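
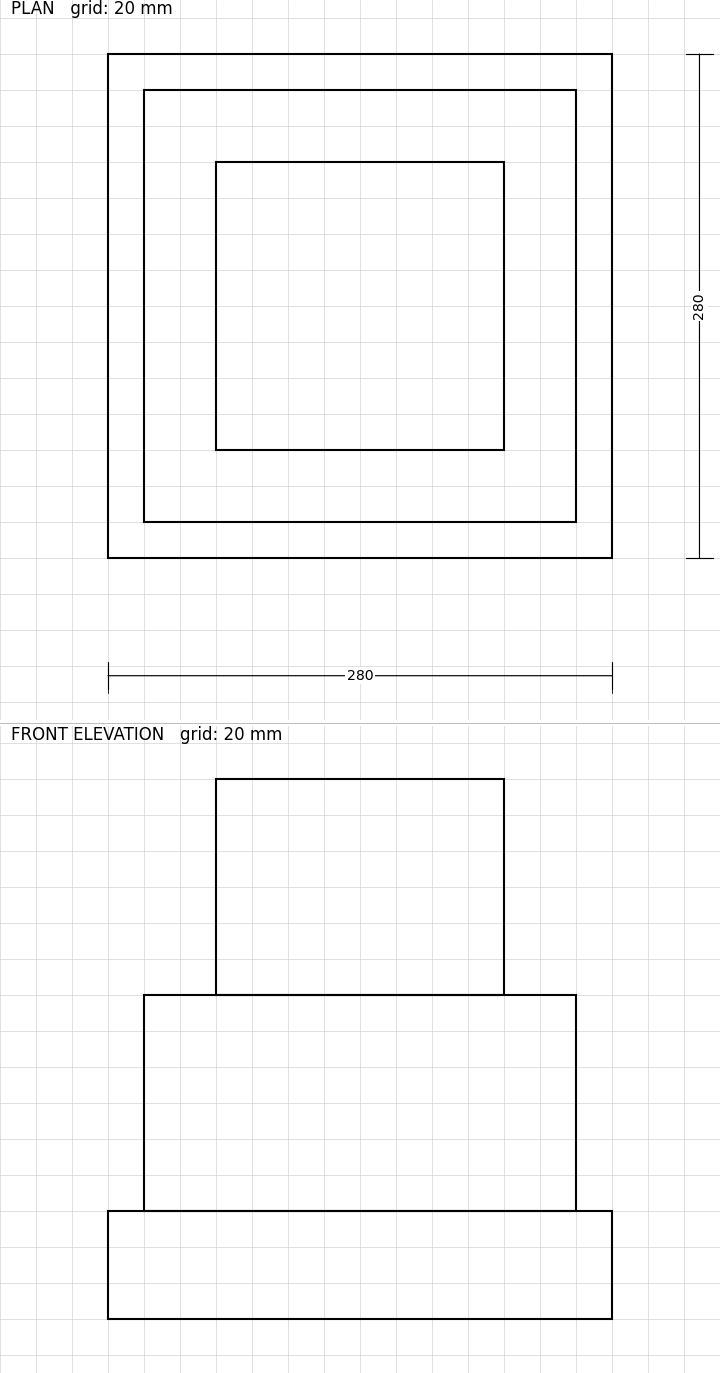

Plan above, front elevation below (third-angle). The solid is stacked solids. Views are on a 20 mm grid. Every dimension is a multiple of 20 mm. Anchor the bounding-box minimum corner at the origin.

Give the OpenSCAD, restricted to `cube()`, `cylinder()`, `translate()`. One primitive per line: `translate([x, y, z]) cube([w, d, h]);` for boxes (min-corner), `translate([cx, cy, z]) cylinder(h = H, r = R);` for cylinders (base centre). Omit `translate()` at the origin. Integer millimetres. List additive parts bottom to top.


cube([280, 280, 60]);
translate([20, 20, 60]) cube([240, 240, 120]);
translate([60, 60, 180]) cube([160, 160, 120]);


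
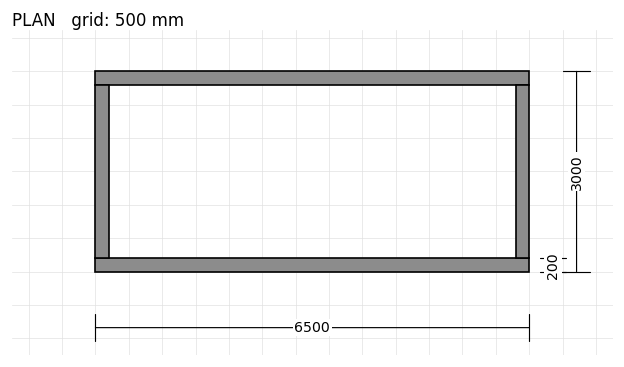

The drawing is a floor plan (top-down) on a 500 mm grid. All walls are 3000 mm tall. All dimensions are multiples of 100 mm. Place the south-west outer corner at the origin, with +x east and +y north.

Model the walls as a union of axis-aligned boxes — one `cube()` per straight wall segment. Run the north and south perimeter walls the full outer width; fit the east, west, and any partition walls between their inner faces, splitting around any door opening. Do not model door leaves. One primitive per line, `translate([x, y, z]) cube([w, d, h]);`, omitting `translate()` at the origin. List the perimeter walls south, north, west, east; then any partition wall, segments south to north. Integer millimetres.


cube([6500, 200, 3000]);
translate([0, 2800, 0]) cube([6500, 200, 3000]);
translate([0, 200, 0]) cube([200, 2600, 3000]);
translate([6300, 200, 0]) cube([200, 2600, 3000]);


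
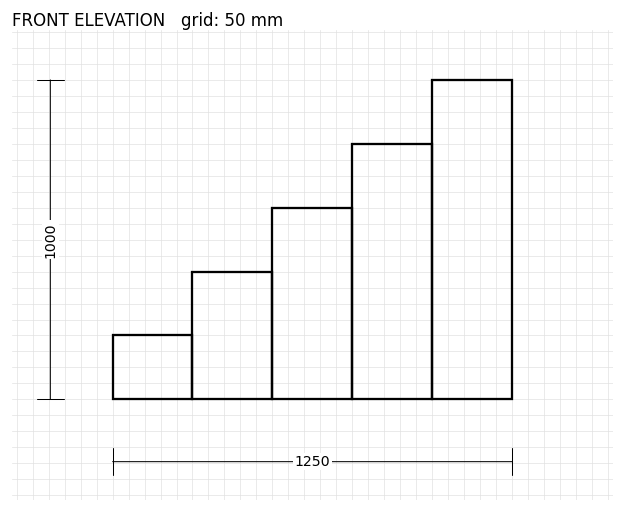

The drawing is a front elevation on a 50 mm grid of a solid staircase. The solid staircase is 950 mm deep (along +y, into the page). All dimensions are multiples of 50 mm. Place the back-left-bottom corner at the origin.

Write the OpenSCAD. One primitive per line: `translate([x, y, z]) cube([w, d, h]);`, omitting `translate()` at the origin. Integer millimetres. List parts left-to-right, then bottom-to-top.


cube([250, 950, 200]);
translate([250, 0, 0]) cube([250, 950, 400]);
translate([500, 0, 0]) cube([250, 950, 600]);
translate([750, 0, 0]) cube([250, 950, 800]);
translate([1000, 0, 0]) cube([250, 950, 1000]);


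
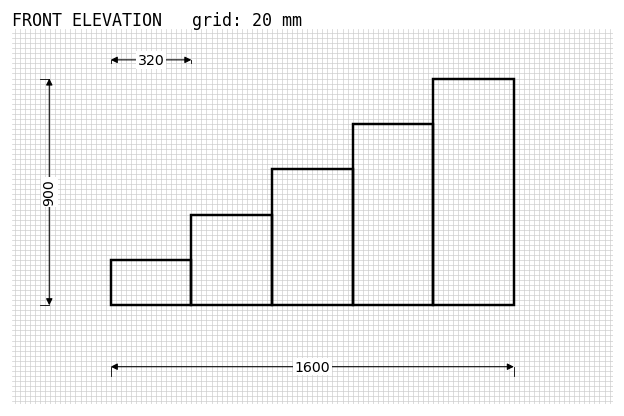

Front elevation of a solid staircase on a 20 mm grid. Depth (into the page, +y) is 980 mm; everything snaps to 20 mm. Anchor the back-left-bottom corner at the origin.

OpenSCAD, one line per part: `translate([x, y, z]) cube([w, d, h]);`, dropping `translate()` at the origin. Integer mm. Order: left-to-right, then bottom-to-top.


cube([320, 980, 180]);
translate([320, 0, 0]) cube([320, 980, 360]);
translate([640, 0, 0]) cube([320, 980, 540]);
translate([960, 0, 0]) cube([320, 980, 720]);
translate([1280, 0, 0]) cube([320, 980, 900]);


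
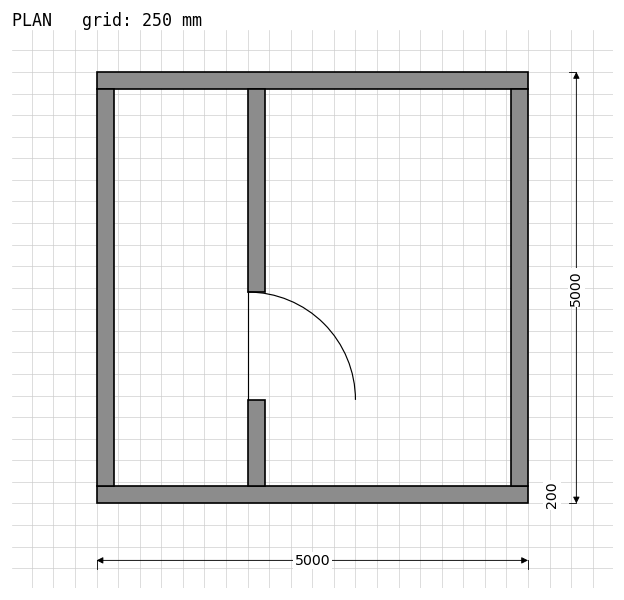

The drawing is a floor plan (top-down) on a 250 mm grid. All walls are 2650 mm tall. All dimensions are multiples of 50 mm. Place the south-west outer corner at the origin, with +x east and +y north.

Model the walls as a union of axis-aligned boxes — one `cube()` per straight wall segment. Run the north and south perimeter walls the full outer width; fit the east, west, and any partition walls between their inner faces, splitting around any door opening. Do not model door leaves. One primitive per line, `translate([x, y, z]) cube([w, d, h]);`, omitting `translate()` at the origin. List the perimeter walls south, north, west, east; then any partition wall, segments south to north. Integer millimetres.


cube([5000, 200, 2650]);
translate([0, 4800, 0]) cube([5000, 200, 2650]);
translate([0, 200, 0]) cube([200, 4600, 2650]);
translate([4800, 200, 0]) cube([200, 4600, 2650]);
translate([1750, 200, 0]) cube([200, 1000, 2650]);
translate([1750, 2450, 0]) cube([200, 2350, 2650]);


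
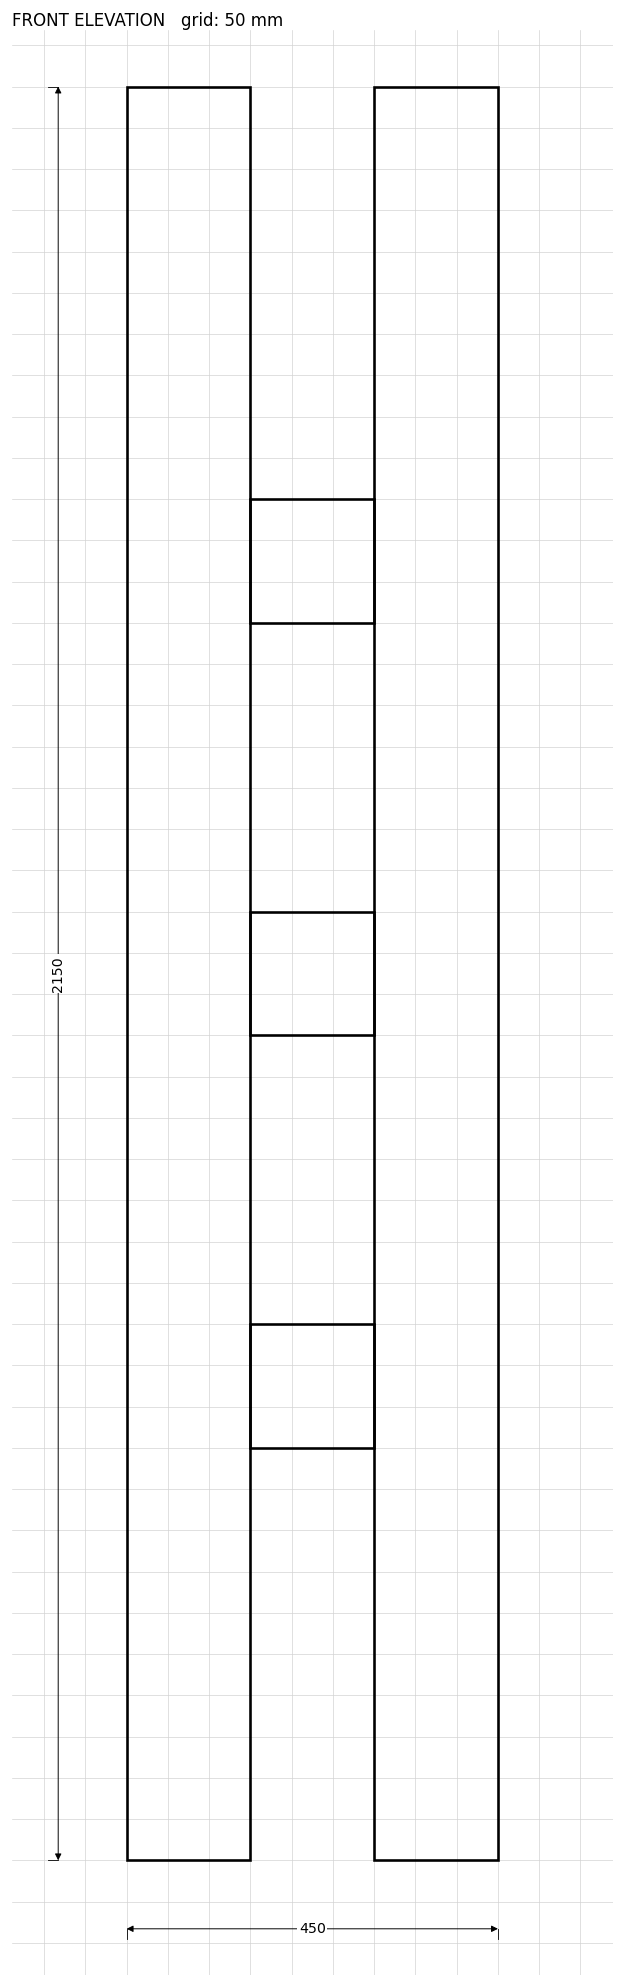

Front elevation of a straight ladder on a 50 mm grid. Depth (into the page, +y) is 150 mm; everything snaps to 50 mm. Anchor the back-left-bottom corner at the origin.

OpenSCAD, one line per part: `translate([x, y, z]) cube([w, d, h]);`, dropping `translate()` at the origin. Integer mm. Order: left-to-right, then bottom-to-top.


cube([150, 150, 2150]);
translate([150, 0, 500]) cube([150, 150, 150]);
translate([150, 0, 1000]) cube([150, 150, 150]);
translate([150, 0, 1500]) cube([150, 150, 150]);
translate([300, 0, 0]) cube([150, 150, 2150]);


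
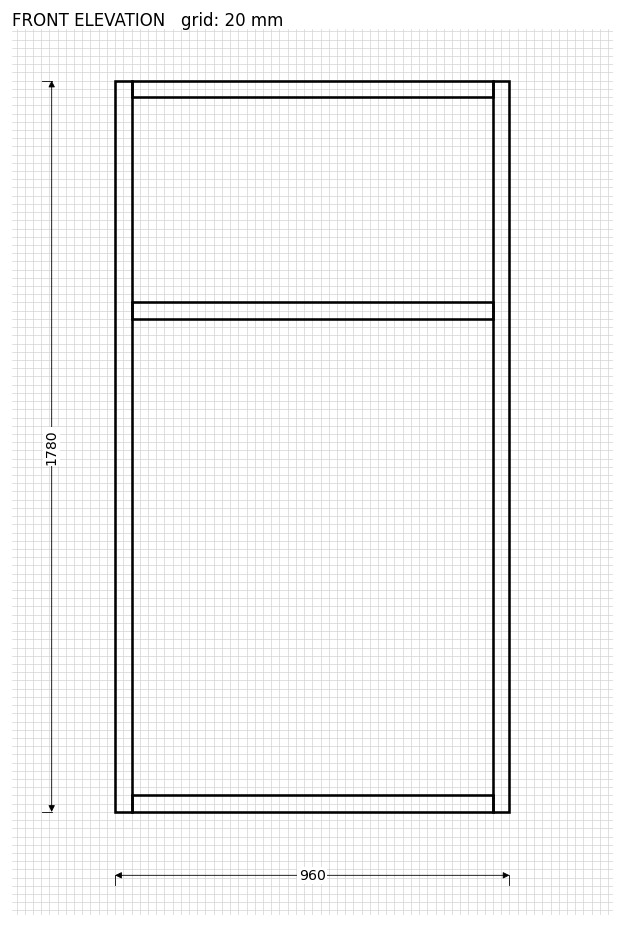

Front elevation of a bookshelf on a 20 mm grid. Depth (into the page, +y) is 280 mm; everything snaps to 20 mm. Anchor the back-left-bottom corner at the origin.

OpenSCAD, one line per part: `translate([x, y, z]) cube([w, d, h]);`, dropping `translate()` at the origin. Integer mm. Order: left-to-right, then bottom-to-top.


cube([40, 280, 1780]);
translate([40, 0, 0]) cube([880, 280, 40]);
translate([40, 0, 1200]) cube([880, 280, 40]);
translate([40, 0, 1740]) cube([880, 280, 40]);
translate([920, 0, 0]) cube([40, 280, 1780]);


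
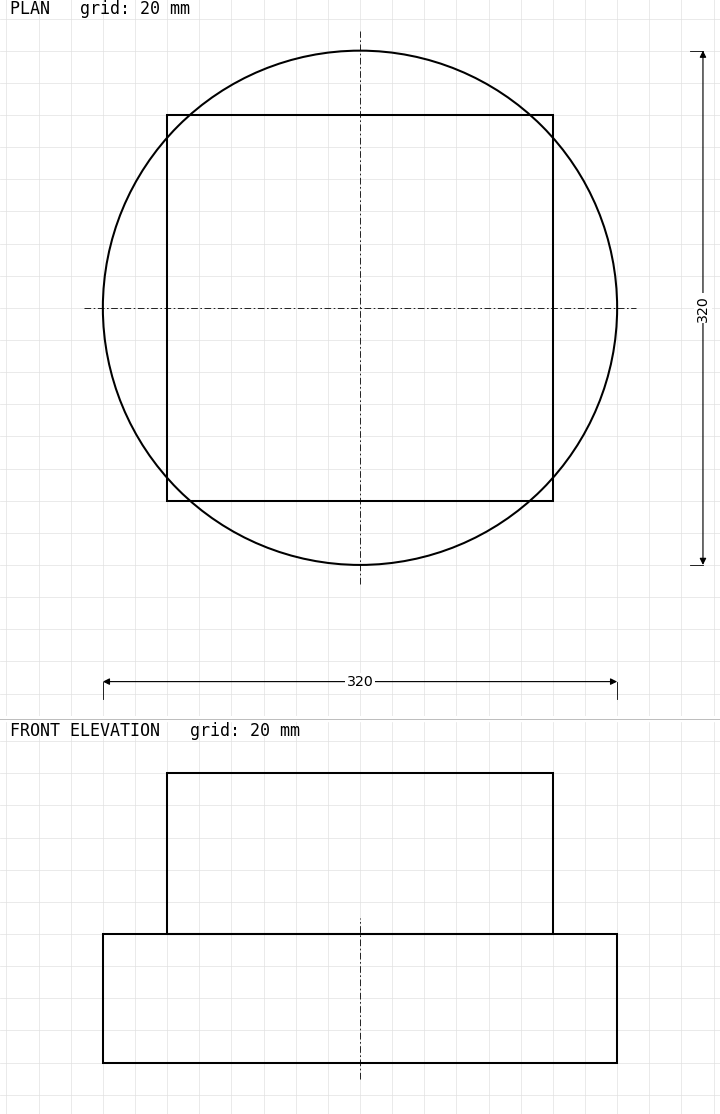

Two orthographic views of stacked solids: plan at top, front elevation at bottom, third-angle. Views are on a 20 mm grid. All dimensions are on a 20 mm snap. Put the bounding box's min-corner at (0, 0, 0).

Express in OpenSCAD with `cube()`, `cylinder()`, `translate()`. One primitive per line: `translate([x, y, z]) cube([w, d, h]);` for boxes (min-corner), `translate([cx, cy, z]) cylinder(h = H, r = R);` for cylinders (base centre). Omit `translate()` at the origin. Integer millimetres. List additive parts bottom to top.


translate([160, 160, 0]) cylinder(h = 80, r = 160);
translate([40, 40, 80]) cube([240, 240, 100]);


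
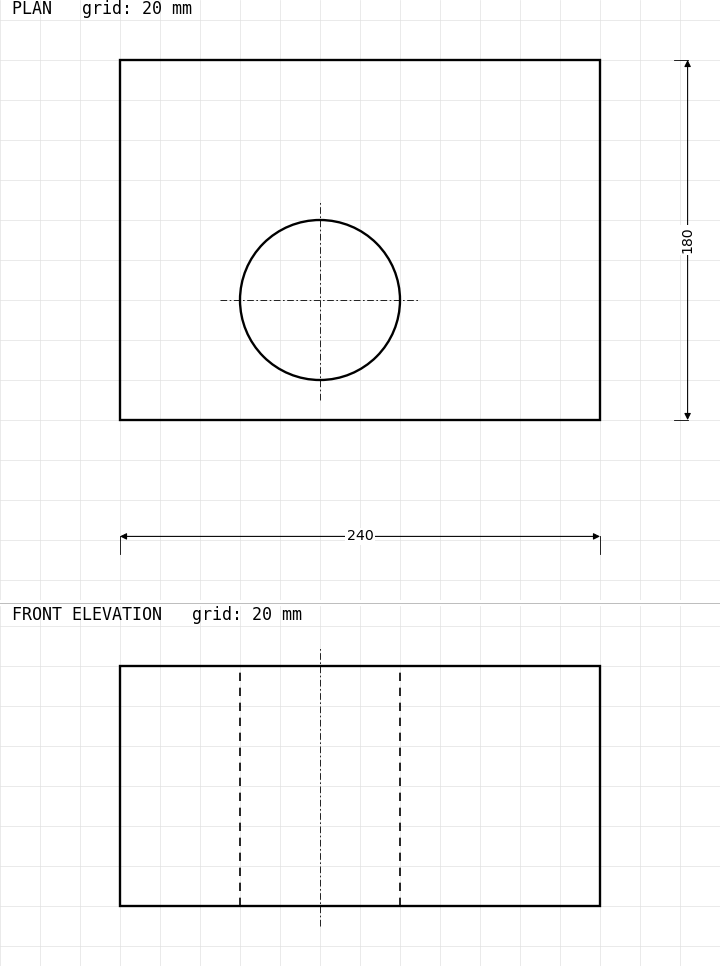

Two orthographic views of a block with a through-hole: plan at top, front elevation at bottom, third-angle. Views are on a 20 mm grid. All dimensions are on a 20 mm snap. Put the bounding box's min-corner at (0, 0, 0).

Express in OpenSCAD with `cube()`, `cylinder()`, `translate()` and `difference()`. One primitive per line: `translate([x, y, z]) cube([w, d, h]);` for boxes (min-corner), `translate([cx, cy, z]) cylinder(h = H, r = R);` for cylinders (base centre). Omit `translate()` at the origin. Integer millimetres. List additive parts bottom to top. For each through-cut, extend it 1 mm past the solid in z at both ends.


difference() {
  cube([240, 180, 120]);
  translate([100, 60, -1]) cylinder(h = 122, r = 40);
}


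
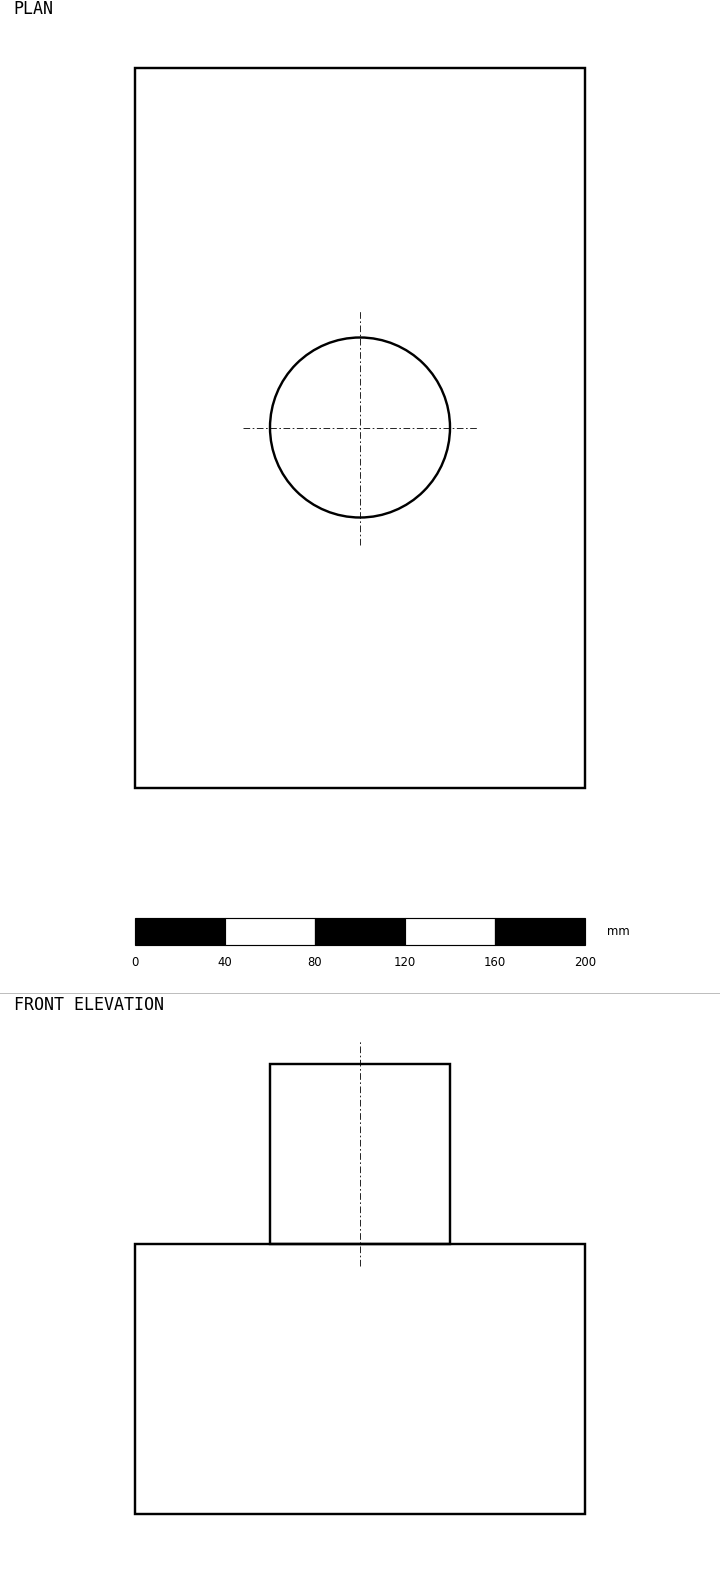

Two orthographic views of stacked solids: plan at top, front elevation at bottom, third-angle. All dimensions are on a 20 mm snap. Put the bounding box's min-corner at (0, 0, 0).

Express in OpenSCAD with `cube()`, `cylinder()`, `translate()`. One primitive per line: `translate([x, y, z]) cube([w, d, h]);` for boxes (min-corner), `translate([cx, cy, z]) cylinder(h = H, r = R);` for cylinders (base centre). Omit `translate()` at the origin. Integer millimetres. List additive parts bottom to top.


cube([200, 320, 120]);
translate([100, 160, 120]) cylinder(h = 80, r = 40);


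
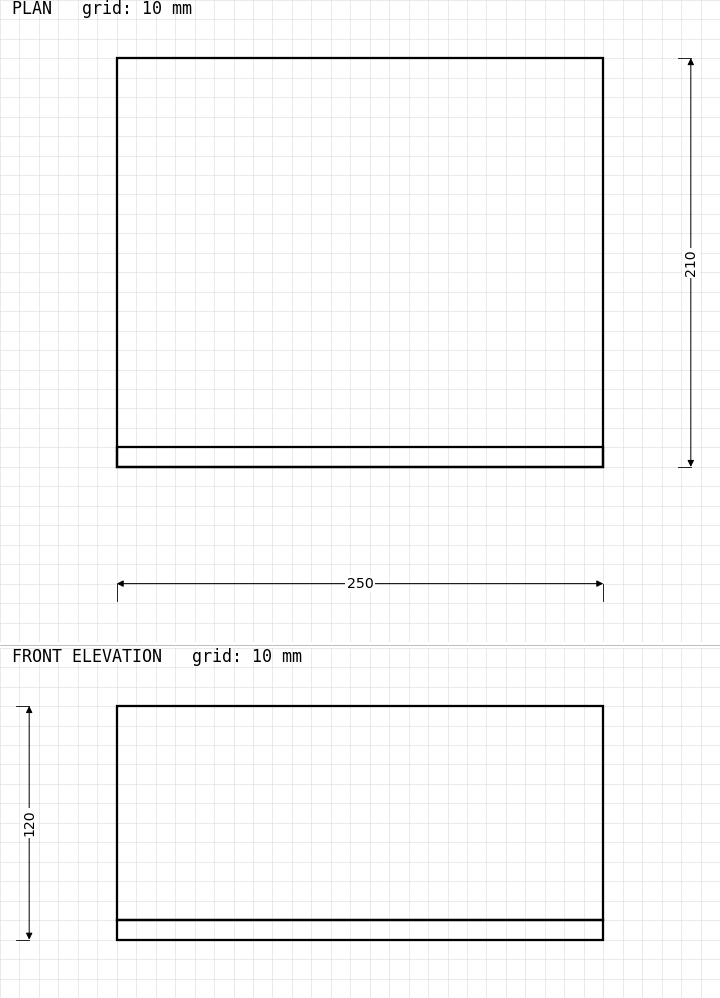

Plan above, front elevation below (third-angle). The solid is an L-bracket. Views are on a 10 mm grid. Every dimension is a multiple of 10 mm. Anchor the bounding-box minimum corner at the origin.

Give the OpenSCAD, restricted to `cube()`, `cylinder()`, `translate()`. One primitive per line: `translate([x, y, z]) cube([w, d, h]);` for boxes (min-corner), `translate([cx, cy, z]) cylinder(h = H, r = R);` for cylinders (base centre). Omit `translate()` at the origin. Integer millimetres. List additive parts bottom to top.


cube([250, 210, 10]);
translate([0, 0, 10]) cube([250, 10, 110]);


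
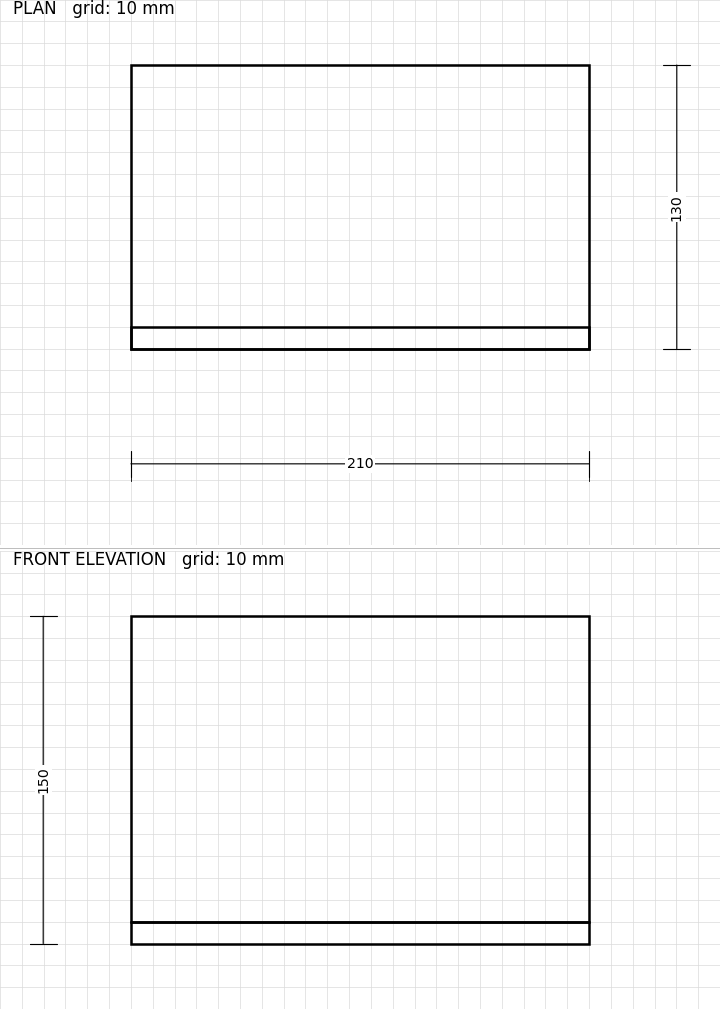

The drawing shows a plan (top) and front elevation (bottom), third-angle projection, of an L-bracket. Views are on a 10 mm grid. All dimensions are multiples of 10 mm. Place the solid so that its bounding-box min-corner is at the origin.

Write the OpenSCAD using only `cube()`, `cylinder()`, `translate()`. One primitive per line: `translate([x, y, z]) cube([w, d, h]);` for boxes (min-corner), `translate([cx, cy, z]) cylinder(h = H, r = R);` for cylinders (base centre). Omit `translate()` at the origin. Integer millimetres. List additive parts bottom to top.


cube([210, 130, 10]);
translate([0, 0, 10]) cube([210, 10, 140]);


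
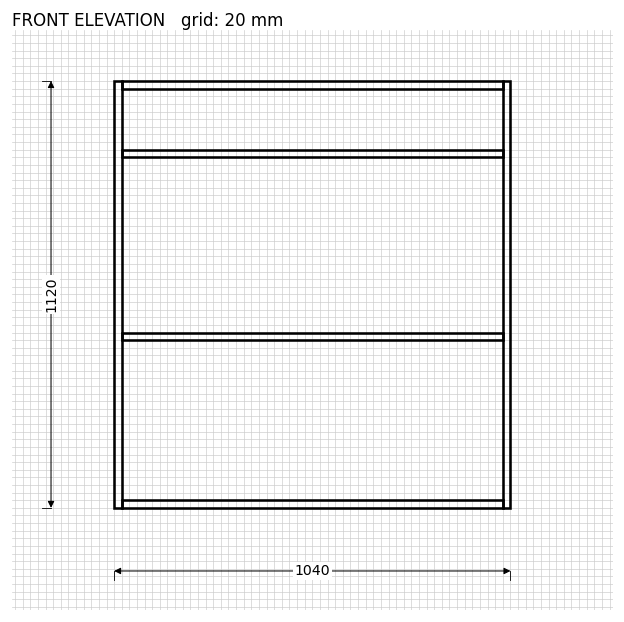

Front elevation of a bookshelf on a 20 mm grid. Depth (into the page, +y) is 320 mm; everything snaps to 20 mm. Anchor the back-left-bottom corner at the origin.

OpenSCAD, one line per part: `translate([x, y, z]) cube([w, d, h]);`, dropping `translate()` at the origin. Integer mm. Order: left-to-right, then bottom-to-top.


cube([20, 320, 1120]);
translate([20, 0, 0]) cube([1000, 320, 20]);
translate([20, 0, 440]) cube([1000, 320, 20]);
translate([20, 0, 920]) cube([1000, 320, 20]);
translate([20, 0, 1100]) cube([1000, 320, 20]);
translate([1020, 0, 0]) cube([20, 320, 1120]);


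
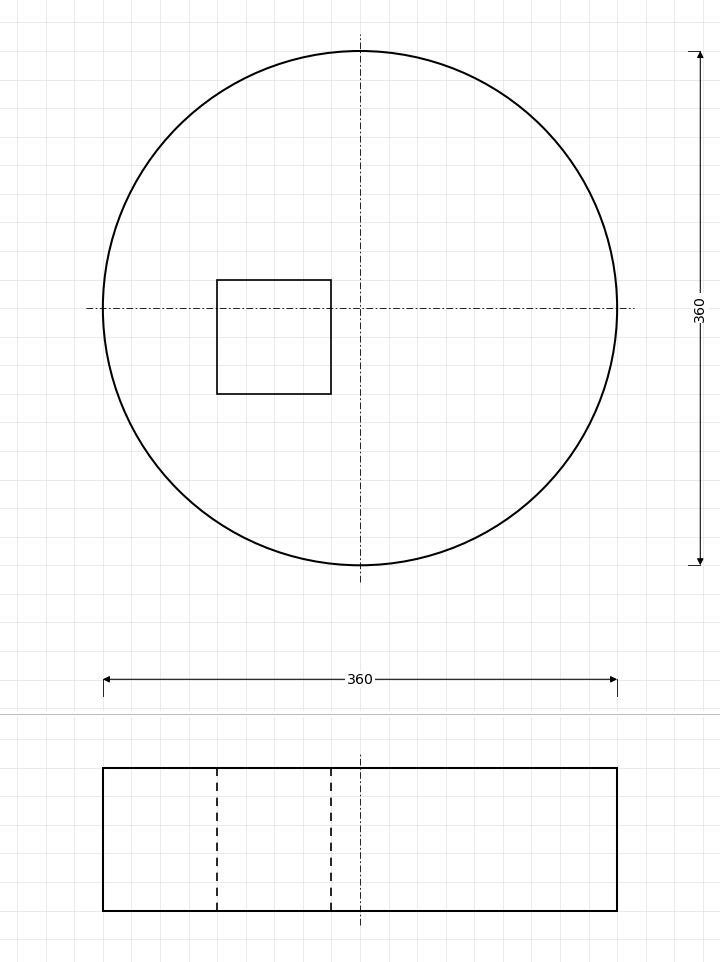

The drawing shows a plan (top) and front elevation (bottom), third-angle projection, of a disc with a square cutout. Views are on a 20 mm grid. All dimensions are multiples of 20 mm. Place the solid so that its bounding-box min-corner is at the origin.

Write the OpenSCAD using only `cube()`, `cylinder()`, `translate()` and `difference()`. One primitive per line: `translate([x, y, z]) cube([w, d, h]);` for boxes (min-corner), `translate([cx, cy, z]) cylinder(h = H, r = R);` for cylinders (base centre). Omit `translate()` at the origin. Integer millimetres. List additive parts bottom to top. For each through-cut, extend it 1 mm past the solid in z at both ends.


difference() {
  translate([180, 180, 0]) cylinder(h = 100, r = 180);
  translate([80, 120, -1]) cube([80, 80, 102]);
}


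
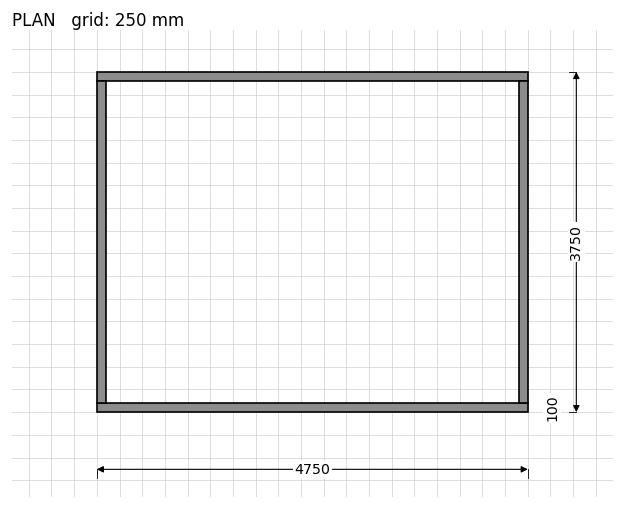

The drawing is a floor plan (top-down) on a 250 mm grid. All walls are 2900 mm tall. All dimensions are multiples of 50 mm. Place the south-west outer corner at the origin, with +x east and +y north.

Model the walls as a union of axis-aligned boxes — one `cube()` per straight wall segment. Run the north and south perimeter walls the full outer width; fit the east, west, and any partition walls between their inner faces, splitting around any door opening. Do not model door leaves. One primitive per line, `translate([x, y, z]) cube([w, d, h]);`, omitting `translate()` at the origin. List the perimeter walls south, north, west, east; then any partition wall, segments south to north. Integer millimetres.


cube([4750, 100, 2900]);
translate([0, 3650, 0]) cube([4750, 100, 2900]);
translate([0, 100, 0]) cube([100, 3550, 2900]);
translate([4650, 100, 0]) cube([100, 3550, 2900]);


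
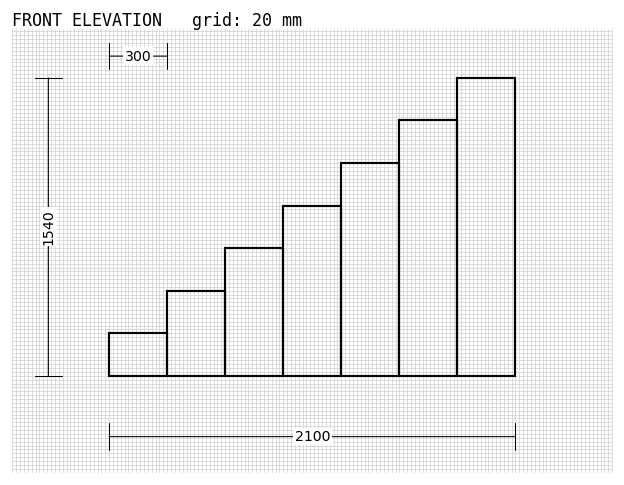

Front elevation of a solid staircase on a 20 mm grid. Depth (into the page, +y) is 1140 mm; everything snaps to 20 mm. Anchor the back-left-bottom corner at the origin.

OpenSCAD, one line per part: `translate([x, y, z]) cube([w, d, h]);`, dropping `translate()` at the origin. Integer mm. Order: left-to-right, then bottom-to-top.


cube([300, 1140, 220]);
translate([300, 0, 0]) cube([300, 1140, 440]);
translate([600, 0, 0]) cube([300, 1140, 660]);
translate([900, 0, 0]) cube([300, 1140, 880]);
translate([1200, 0, 0]) cube([300, 1140, 1100]);
translate([1500, 0, 0]) cube([300, 1140, 1320]);
translate([1800, 0, 0]) cube([300, 1140, 1540]);


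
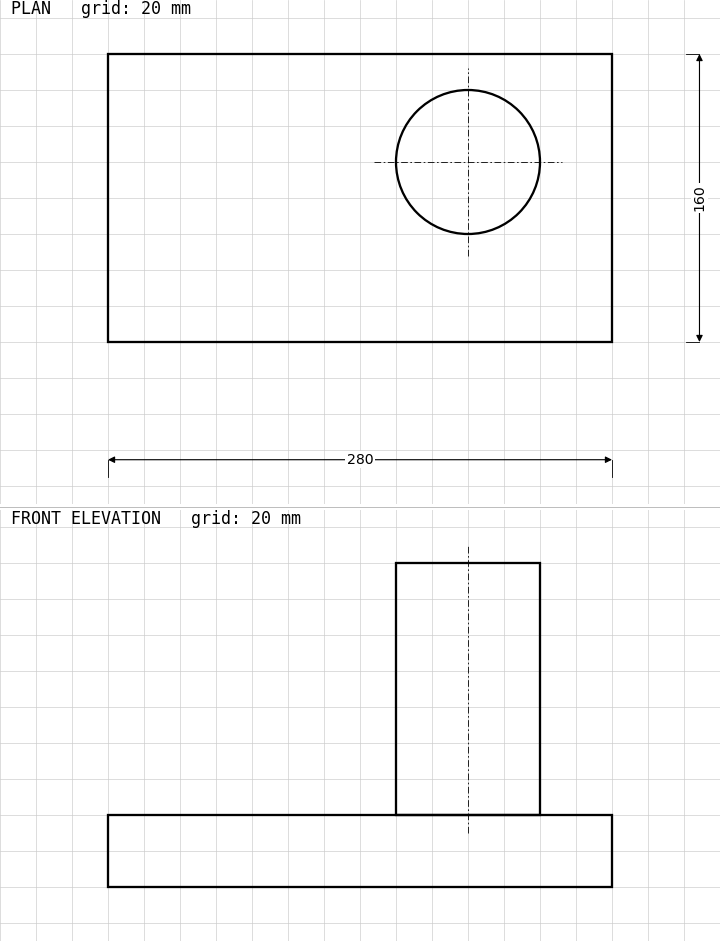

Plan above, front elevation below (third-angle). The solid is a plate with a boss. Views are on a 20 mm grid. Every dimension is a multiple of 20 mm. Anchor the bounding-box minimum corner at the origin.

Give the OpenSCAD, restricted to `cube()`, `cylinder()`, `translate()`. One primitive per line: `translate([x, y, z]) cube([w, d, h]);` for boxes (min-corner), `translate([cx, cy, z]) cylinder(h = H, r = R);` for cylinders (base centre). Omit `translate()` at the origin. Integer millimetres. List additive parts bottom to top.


cube([280, 160, 40]);
translate([200, 100, 40]) cylinder(h = 140, r = 40);


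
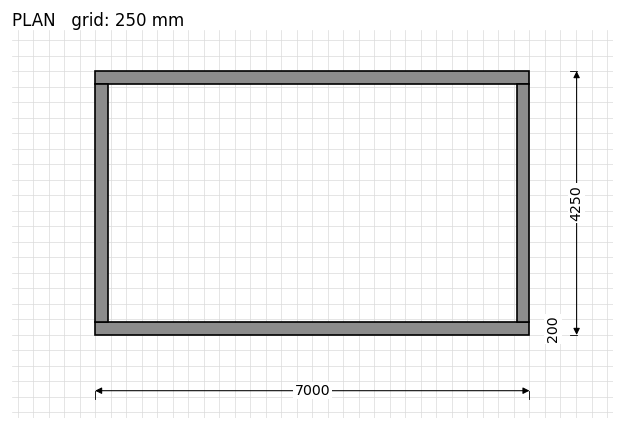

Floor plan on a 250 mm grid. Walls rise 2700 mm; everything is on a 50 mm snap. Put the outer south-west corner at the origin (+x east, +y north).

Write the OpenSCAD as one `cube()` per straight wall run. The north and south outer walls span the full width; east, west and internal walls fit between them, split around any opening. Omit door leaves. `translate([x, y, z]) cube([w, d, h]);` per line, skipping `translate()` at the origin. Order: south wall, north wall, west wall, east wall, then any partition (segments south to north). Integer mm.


cube([7000, 200, 2700]);
translate([0, 4050, 0]) cube([7000, 200, 2700]);
translate([0, 200, 0]) cube([200, 3850, 2700]);
translate([6800, 200, 0]) cube([200, 3850, 2700]);


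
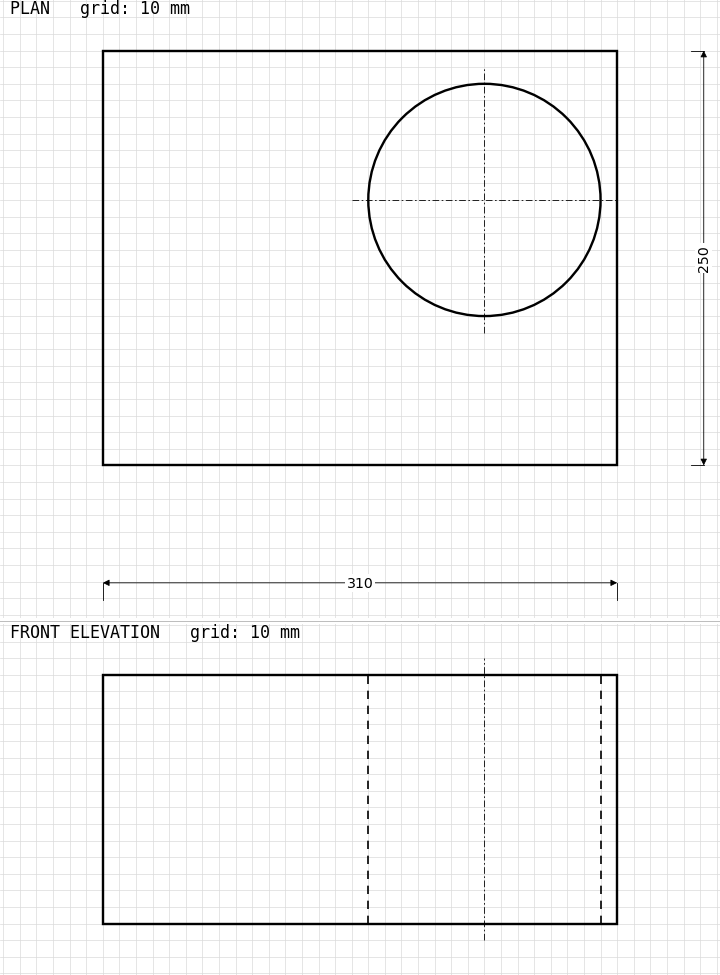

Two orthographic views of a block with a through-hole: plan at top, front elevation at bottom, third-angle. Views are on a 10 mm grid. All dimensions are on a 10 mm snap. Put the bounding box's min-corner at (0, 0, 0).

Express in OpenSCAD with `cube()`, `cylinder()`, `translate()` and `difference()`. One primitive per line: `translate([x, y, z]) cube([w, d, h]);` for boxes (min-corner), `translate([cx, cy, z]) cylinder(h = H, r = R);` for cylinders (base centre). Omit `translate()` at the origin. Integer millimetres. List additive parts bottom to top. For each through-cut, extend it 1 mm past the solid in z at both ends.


difference() {
  cube([310, 250, 150]);
  translate([230, 160, -1]) cylinder(h = 152, r = 70);
}


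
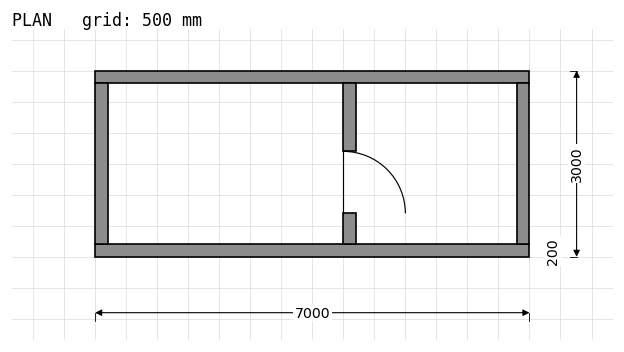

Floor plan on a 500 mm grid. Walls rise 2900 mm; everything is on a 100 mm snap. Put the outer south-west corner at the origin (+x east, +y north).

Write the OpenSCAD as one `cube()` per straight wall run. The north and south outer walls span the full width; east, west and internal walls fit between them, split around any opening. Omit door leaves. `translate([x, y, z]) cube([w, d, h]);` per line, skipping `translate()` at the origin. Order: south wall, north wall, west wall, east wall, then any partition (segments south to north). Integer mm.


cube([7000, 200, 2900]);
translate([0, 2800, 0]) cube([7000, 200, 2900]);
translate([0, 200, 0]) cube([200, 2600, 2900]);
translate([6800, 200, 0]) cube([200, 2600, 2900]);
translate([4000, 200, 0]) cube([200, 500, 2900]);
translate([4000, 1700, 0]) cube([200, 1100, 2900]);


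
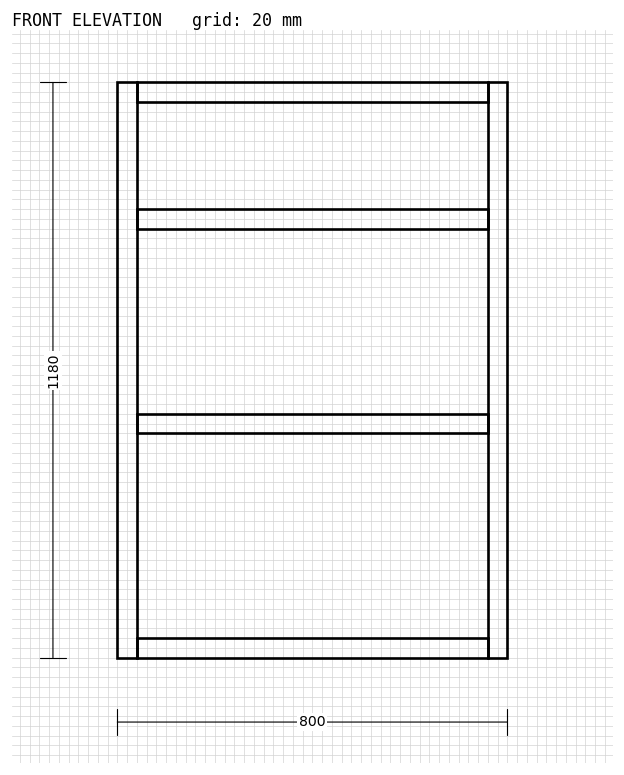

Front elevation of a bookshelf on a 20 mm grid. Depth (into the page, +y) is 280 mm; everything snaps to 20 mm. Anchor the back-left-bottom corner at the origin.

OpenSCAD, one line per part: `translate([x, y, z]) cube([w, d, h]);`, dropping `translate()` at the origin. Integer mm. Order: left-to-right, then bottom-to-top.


cube([40, 280, 1180]);
translate([40, 0, 0]) cube([720, 280, 40]);
translate([40, 0, 460]) cube([720, 280, 40]);
translate([40, 0, 880]) cube([720, 280, 40]);
translate([40, 0, 1140]) cube([720, 280, 40]);
translate([760, 0, 0]) cube([40, 280, 1180]);


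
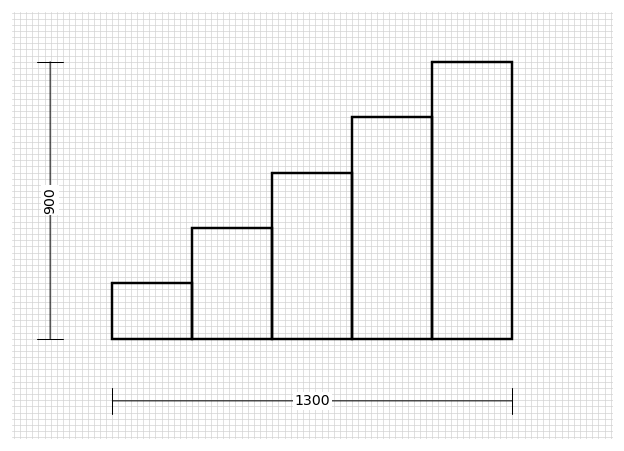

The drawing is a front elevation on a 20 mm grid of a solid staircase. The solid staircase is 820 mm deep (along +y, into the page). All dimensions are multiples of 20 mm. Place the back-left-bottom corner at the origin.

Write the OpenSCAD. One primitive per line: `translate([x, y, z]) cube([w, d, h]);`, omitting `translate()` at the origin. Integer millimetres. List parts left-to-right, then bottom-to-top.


cube([260, 820, 180]);
translate([260, 0, 0]) cube([260, 820, 360]);
translate([520, 0, 0]) cube([260, 820, 540]);
translate([780, 0, 0]) cube([260, 820, 720]);
translate([1040, 0, 0]) cube([260, 820, 900]);


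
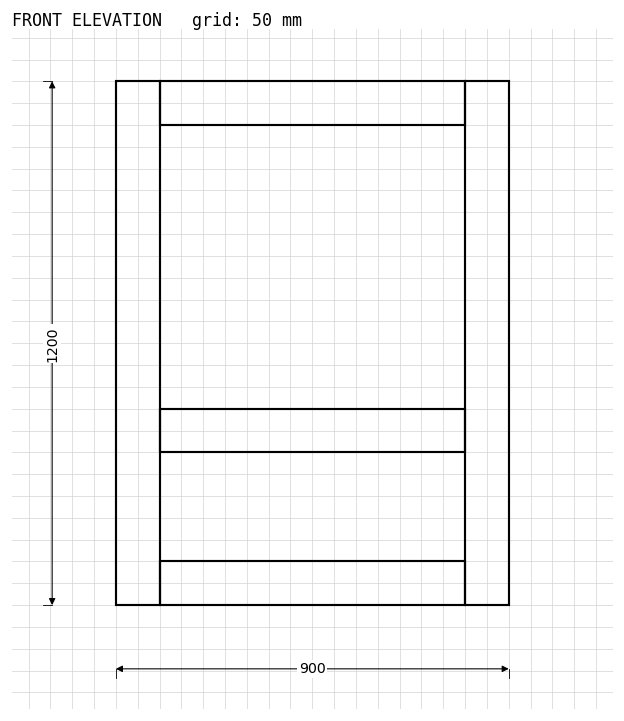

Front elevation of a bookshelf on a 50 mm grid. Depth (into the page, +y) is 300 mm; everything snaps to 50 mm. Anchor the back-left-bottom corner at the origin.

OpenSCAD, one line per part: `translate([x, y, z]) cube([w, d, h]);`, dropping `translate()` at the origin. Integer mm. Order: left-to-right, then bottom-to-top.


cube([100, 300, 1200]);
translate([100, 0, 0]) cube([700, 300, 100]);
translate([100, 0, 350]) cube([700, 300, 100]);
translate([100, 0, 1100]) cube([700, 300, 100]);
translate([800, 0, 0]) cube([100, 300, 1200]);


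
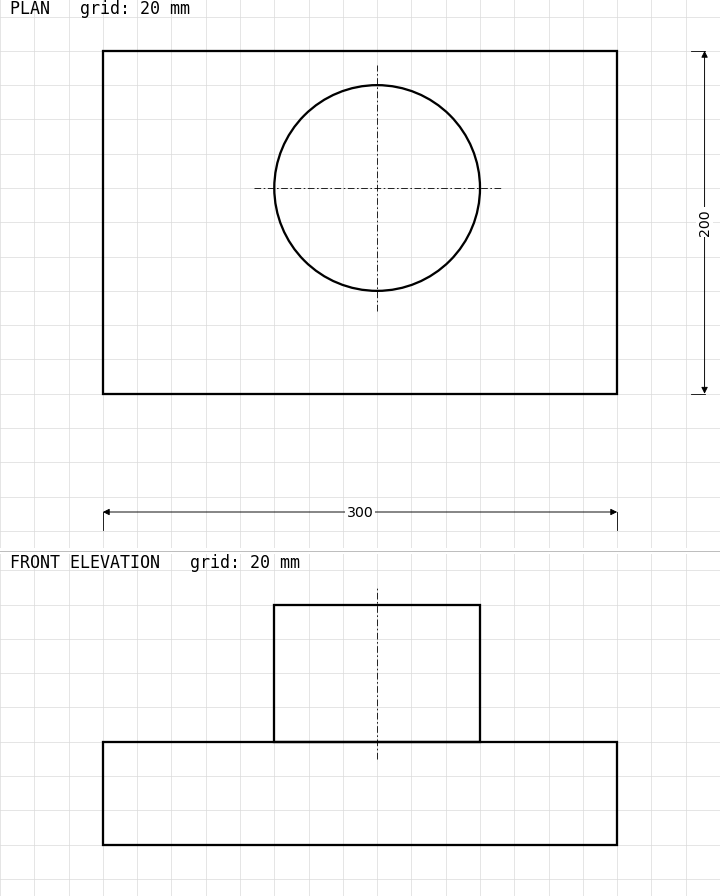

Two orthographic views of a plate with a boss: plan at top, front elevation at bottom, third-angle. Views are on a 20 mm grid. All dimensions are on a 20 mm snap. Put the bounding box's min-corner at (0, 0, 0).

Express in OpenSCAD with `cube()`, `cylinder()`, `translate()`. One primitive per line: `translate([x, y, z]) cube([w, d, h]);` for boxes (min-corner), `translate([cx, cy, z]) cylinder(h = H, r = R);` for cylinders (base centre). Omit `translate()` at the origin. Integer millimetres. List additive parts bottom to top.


cube([300, 200, 60]);
translate([160, 120, 60]) cylinder(h = 80, r = 60);


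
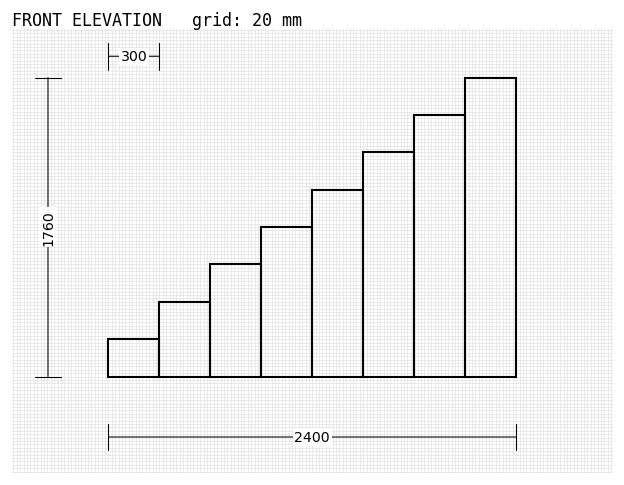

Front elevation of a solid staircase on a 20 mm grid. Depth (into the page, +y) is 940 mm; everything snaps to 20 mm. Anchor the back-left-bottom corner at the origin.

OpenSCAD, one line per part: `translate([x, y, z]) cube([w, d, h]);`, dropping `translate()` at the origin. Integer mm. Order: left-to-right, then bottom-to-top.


cube([300, 940, 220]);
translate([300, 0, 0]) cube([300, 940, 440]);
translate([600, 0, 0]) cube([300, 940, 660]);
translate([900, 0, 0]) cube([300, 940, 880]);
translate([1200, 0, 0]) cube([300, 940, 1100]);
translate([1500, 0, 0]) cube([300, 940, 1320]);
translate([1800, 0, 0]) cube([300, 940, 1540]);
translate([2100, 0, 0]) cube([300, 940, 1760]);


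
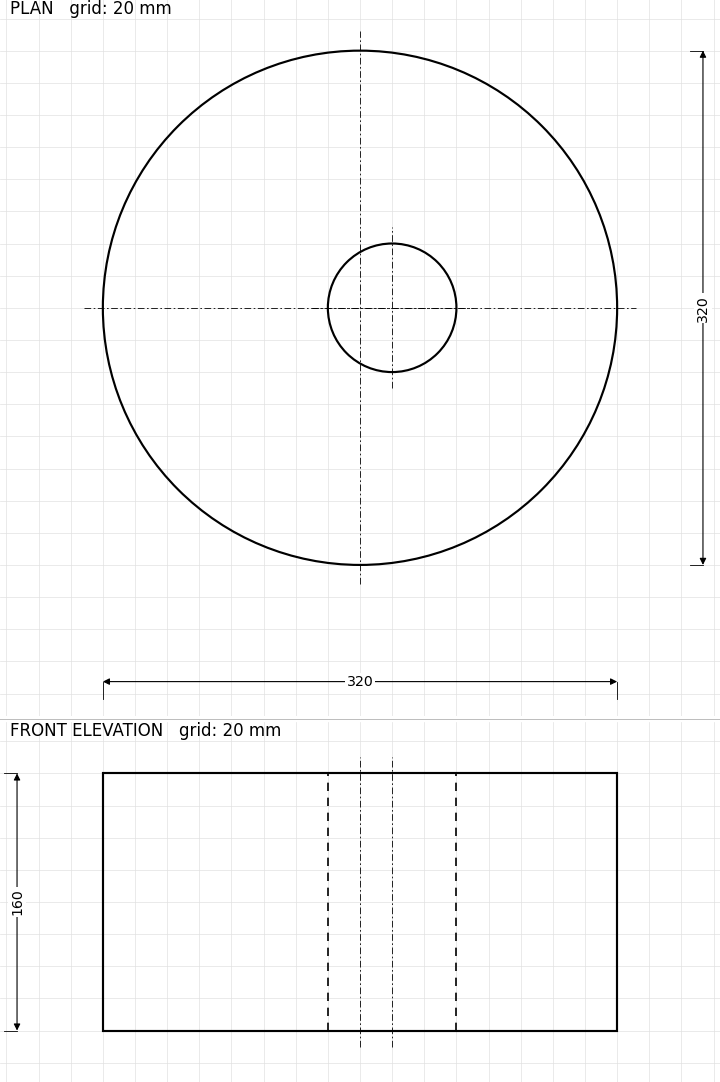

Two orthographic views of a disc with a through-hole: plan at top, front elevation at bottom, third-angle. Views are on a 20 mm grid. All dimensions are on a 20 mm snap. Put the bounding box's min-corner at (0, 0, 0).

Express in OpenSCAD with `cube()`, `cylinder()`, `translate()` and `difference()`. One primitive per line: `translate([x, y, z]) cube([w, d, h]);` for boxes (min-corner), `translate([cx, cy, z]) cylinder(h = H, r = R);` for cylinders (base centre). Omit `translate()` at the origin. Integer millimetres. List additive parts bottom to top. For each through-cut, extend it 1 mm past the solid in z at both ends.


difference() {
  translate([160, 160, 0]) cylinder(h = 160, r = 160);
  translate([180, 160, -1]) cylinder(h = 162, r = 40);
}


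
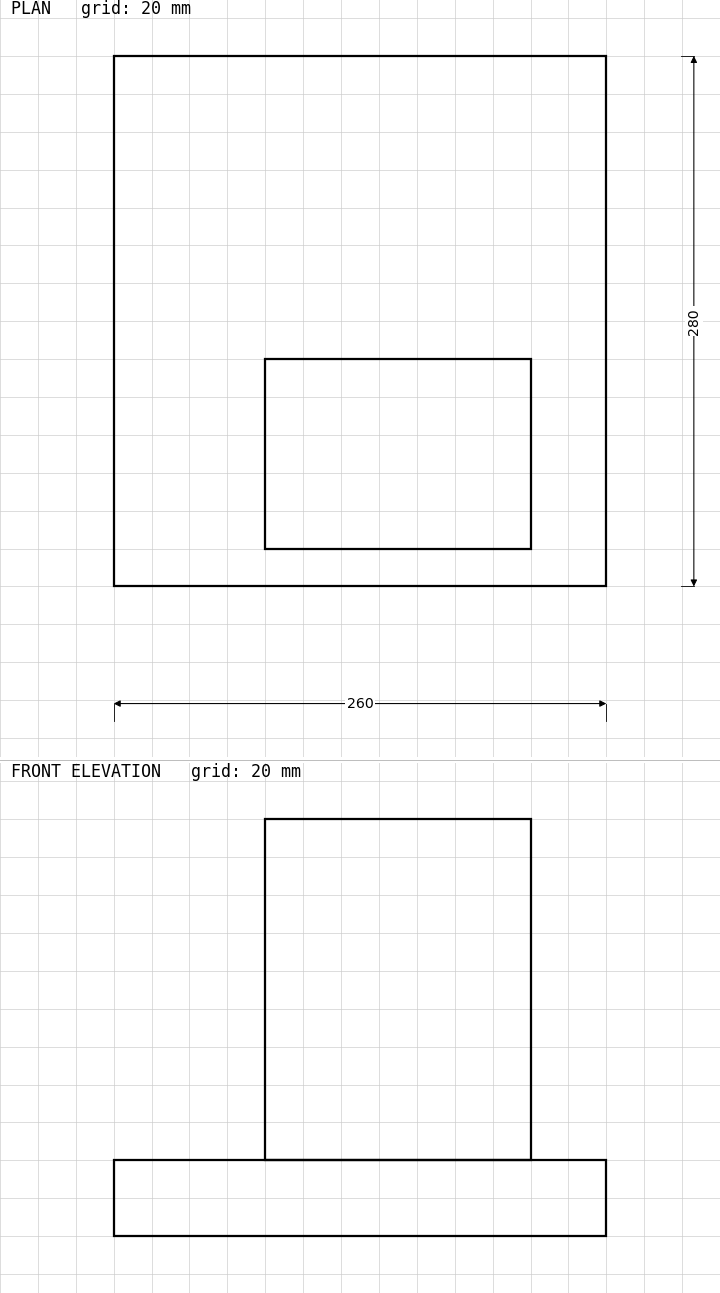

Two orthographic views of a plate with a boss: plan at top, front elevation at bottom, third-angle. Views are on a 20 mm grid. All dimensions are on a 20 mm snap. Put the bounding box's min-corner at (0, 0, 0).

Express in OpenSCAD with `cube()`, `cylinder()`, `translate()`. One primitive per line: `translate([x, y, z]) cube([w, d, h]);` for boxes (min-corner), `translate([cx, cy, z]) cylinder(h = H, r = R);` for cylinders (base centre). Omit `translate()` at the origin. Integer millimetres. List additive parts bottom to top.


cube([260, 280, 40]);
translate([80, 20, 40]) cube([140, 100, 180]);


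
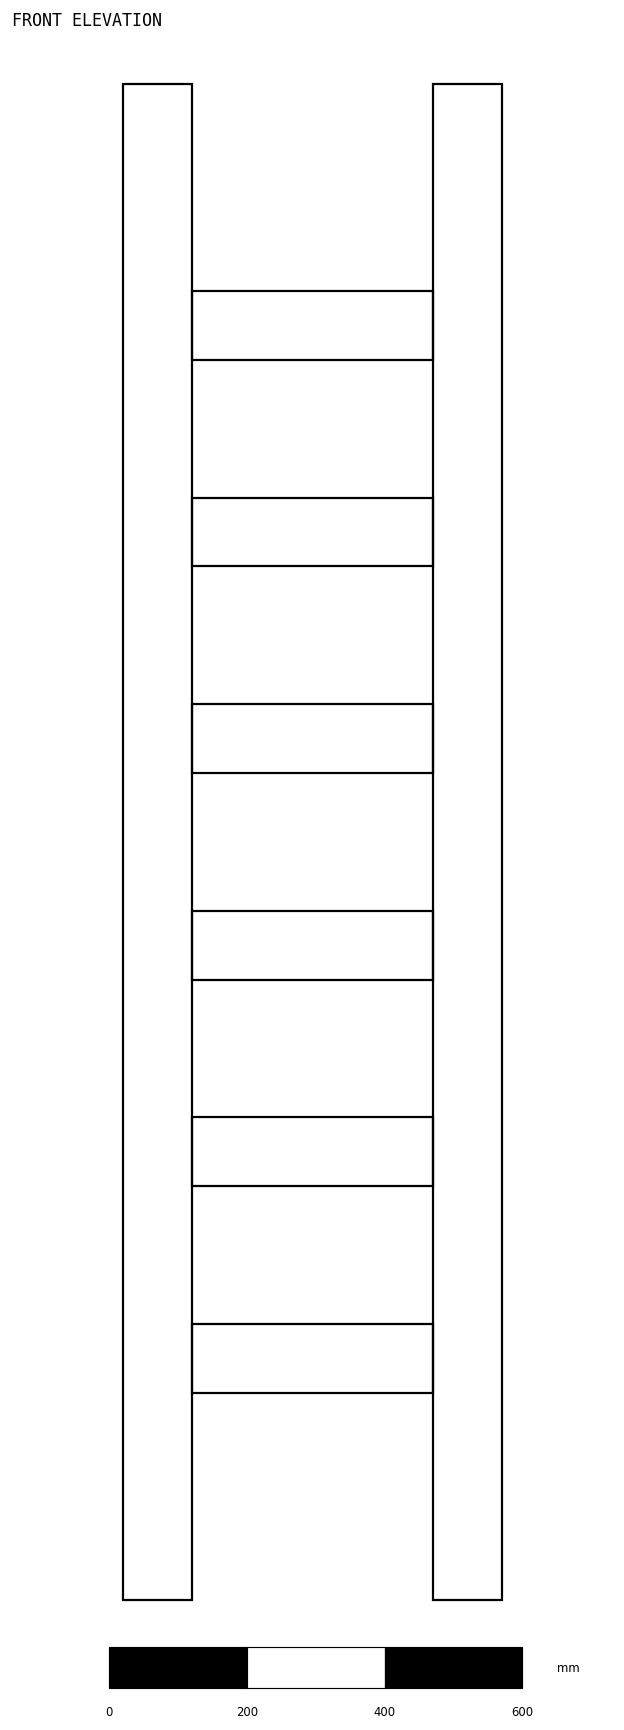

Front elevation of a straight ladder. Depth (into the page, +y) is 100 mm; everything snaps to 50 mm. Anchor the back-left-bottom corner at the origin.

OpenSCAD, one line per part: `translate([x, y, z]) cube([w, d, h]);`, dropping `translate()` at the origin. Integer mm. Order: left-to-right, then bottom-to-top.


cube([100, 100, 2200]);
translate([100, 0, 300]) cube([350, 100, 100]);
translate([100, 0, 600]) cube([350, 100, 100]);
translate([100, 0, 900]) cube([350, 100, 100]);
translate([100, 0, 1200]) cube([350, 100, 100]);
translate([100, 0, 1500]) cube([350, 100, 100]);
translate([100, 0, 1800]) cube([350, 100, 100]);
translate([450, 0, 0]) cube([100, 100, 2200]);


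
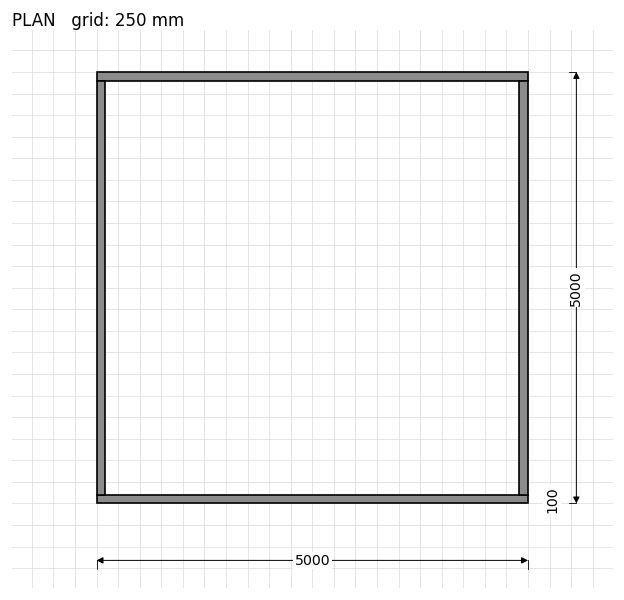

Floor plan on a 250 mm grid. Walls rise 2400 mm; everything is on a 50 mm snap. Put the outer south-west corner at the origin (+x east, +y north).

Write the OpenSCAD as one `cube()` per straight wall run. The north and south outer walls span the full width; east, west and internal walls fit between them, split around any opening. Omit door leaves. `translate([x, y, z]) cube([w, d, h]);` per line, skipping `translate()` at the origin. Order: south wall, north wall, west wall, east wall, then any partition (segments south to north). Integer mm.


cube([5000, 100, 2400]);
translate([0, 4900, 0]) cube([5000, 100, 2400]);
translate([0, 100, 0]) cube([100, 4800, 2400]);
translate([4900, 100, 0]) cube([100, 4800, 2400]);


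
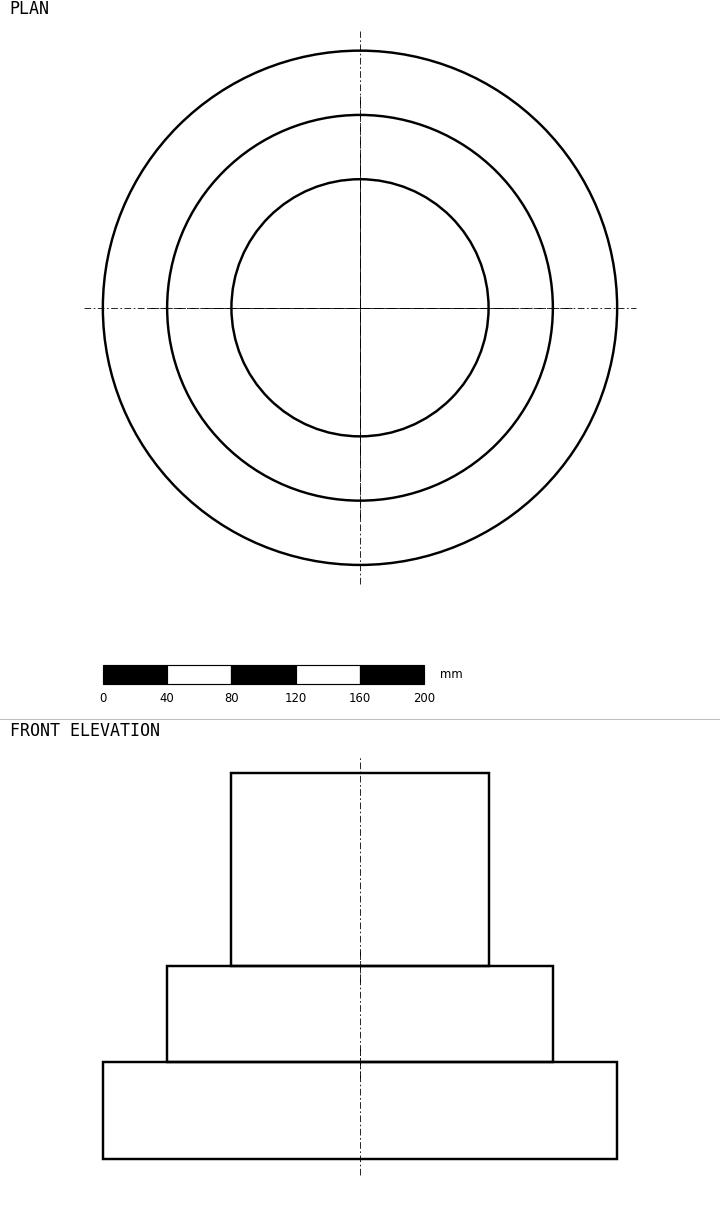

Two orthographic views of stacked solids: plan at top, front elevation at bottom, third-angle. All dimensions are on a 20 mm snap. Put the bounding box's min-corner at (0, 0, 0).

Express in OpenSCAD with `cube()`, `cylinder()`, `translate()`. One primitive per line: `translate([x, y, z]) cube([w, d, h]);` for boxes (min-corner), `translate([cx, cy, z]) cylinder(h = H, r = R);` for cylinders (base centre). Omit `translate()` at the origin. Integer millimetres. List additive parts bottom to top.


translate([160, 160, 0]) cylinder(h = 60, r = 160);
translate([160, 160, 60]) cylinder(h = 60, r = 120);
translate([160, 160, 120]) cylinder(h = 120, r = 80);


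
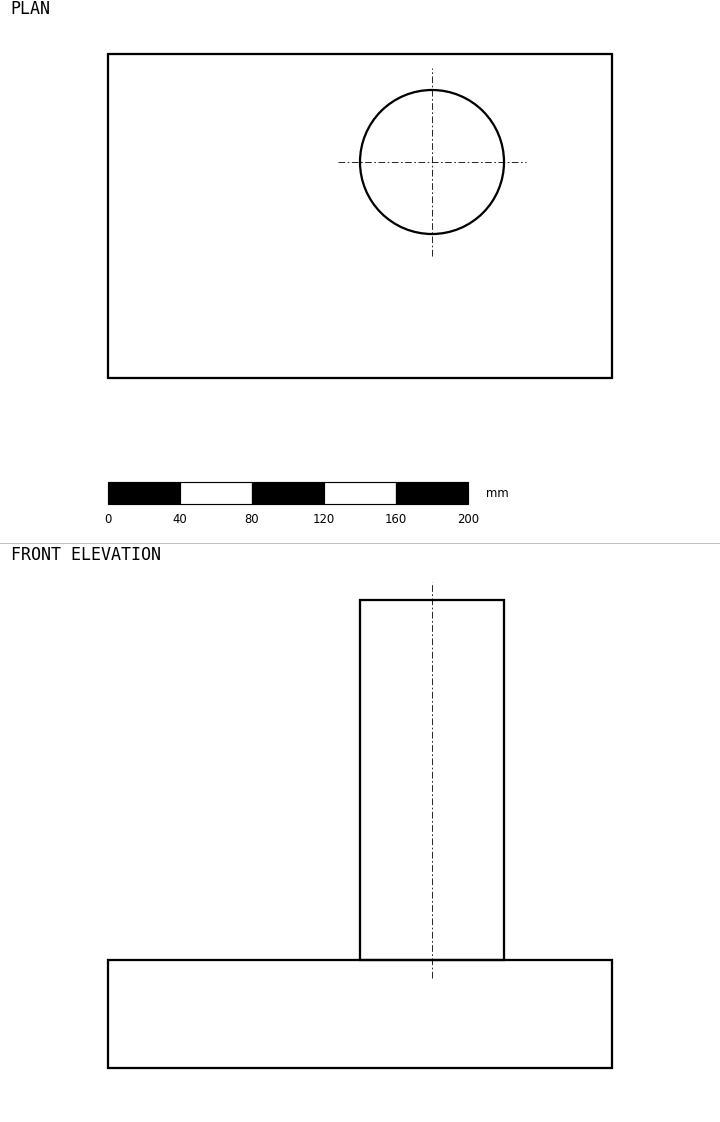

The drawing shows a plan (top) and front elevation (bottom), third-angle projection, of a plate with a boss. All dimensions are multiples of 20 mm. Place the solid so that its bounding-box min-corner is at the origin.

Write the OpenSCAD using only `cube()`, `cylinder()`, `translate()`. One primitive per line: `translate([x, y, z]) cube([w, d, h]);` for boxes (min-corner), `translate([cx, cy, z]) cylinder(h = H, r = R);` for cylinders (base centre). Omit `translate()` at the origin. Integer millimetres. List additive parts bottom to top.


cube([280, 180, 60]);
translate([180, 120, 60]) cylinder(h = 200, r = 40);


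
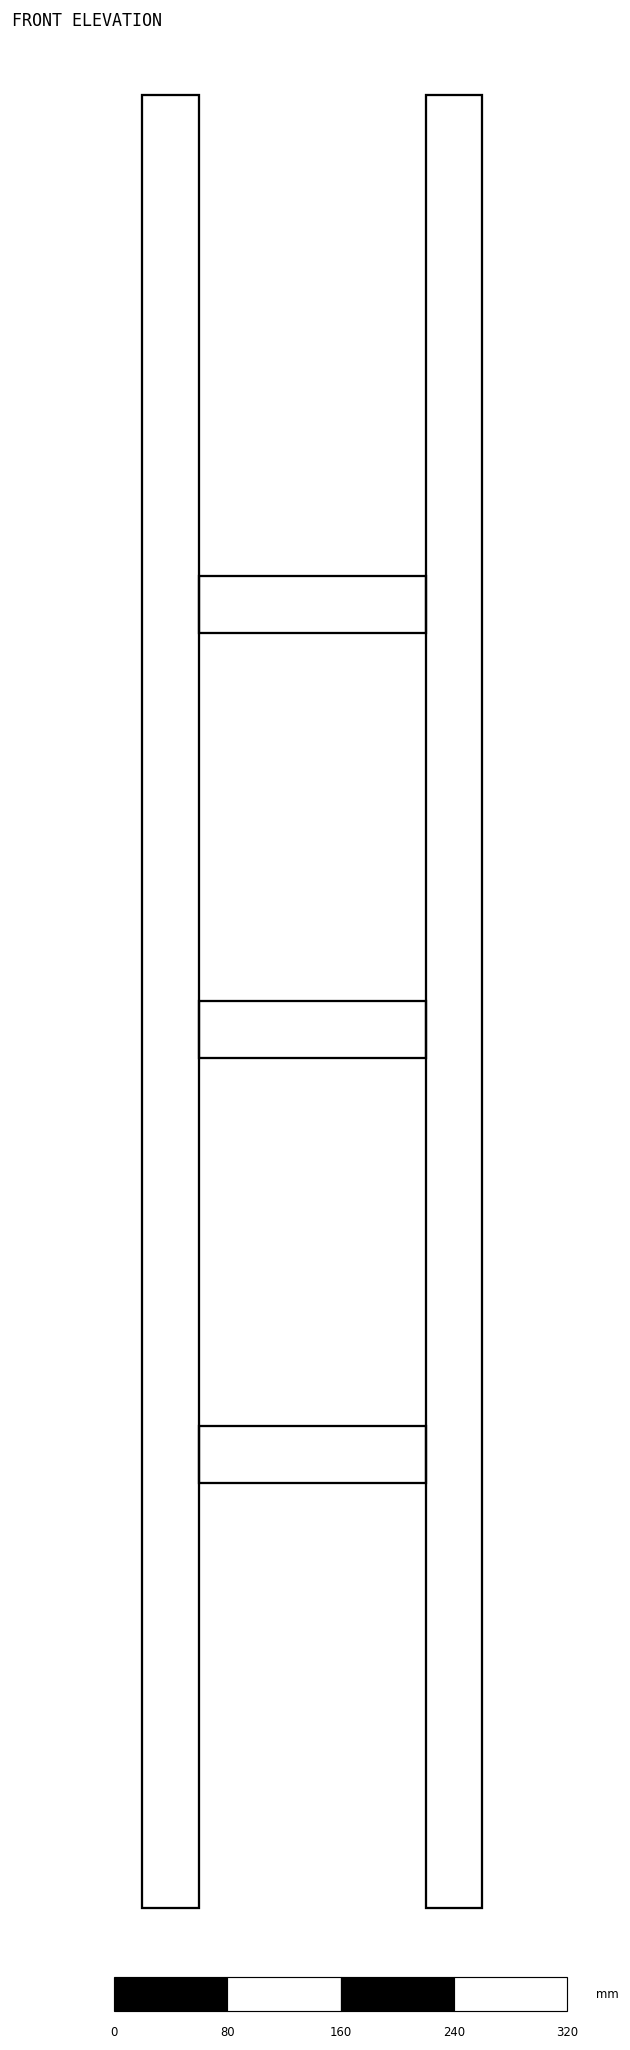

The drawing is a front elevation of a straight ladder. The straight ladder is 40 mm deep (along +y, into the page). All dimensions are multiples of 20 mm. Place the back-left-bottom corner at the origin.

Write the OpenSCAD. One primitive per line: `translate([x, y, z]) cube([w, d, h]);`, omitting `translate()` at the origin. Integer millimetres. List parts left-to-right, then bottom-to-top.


cube([40, 40, 1280]);
translate([40, 0, 300]) cube([160, 40, 40]);
translate([40, 0, 600]) cube([160, 40, 40]);
translate([40, 0, 900]) cube([160, 40, 40]);
translate([200, 0, 0]) cube([40, 40, 1280]);


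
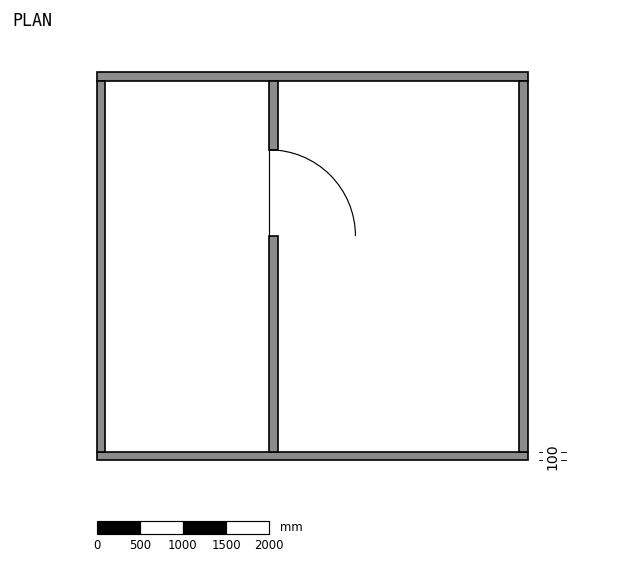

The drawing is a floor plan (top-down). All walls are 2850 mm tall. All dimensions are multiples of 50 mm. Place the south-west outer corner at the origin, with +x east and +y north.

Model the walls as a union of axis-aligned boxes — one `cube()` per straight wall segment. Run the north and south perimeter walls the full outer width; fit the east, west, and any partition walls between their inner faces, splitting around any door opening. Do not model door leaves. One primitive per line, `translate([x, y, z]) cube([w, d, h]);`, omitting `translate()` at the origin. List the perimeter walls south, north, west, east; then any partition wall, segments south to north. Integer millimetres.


cube([5000, 100, 2850]);
translate([0, 4400, 0]) cube([5000, 100, 2850]);
translate([0, 100, 0]) cube([100, 4300, 2850]);
translate([4900, 100, 0]) cube([100, 4300, 2850]);
translate([2000, 100, 0]) cube([100, 2500, 2850]);
translate([2000, 3600, 0]) cube([100, 800, 2850]);


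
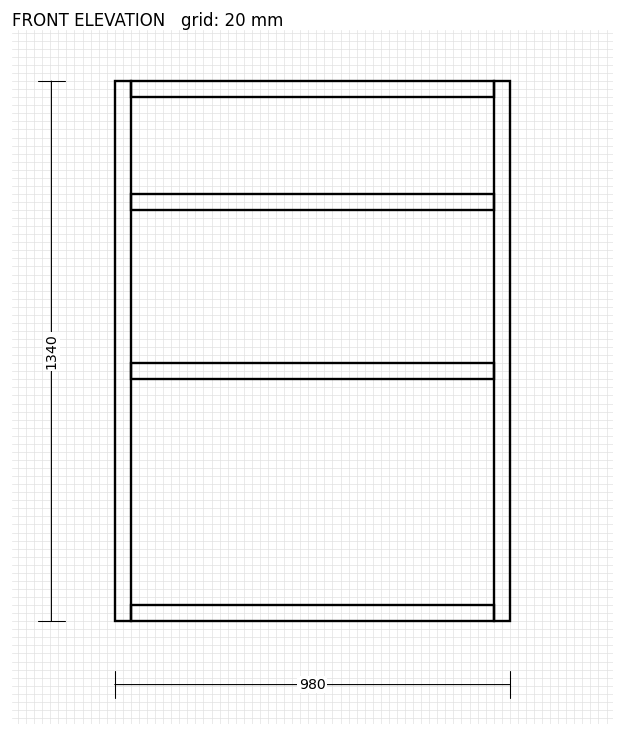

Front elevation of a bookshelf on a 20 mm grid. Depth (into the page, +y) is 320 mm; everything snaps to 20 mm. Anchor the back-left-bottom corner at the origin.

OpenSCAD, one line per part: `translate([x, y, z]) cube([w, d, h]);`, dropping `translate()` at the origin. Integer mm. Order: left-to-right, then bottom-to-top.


cube([40, 320, 1340]);
translate([40, 0, 0]) cube([900, 320, 40]);
translate([40, 0, 600]) cube([900, 320, 40]);
translate([40, 0, 1020]) cube([900, 320, 40]);
translate([40, 0, 1300]) cube([900, 320, 40]);
translate([940, 0, 0]) cube([40, 320, 1340]);


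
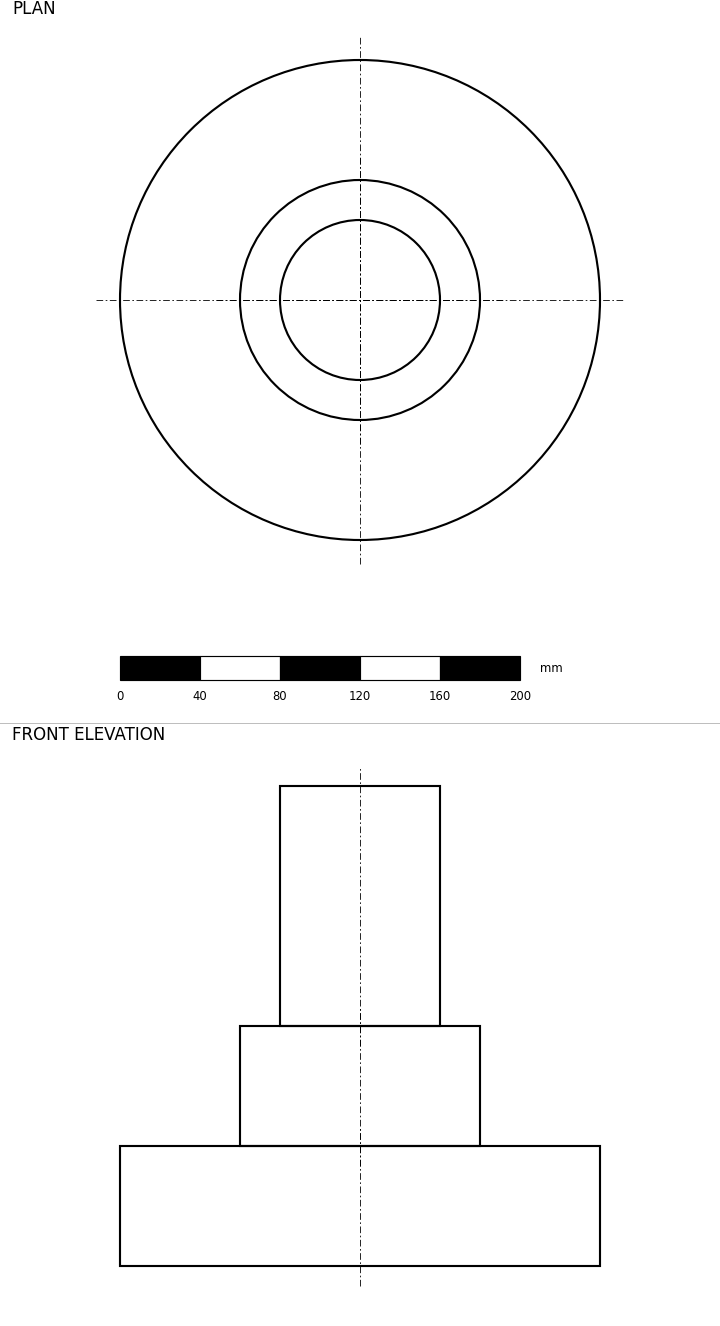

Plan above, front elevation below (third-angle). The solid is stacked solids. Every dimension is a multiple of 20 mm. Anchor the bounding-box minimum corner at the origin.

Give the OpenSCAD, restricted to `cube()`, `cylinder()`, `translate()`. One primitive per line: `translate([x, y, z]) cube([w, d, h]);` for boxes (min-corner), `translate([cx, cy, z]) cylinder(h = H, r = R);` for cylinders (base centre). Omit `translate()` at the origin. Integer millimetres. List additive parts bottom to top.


translate([120, 120, 0]) cylinder(h = 60, r = 120);
translate([120, 120, 60]) cylinder(h = 60, r = 60);
translate([120, 120, 120]) cylinder(h = 120, r = 40);


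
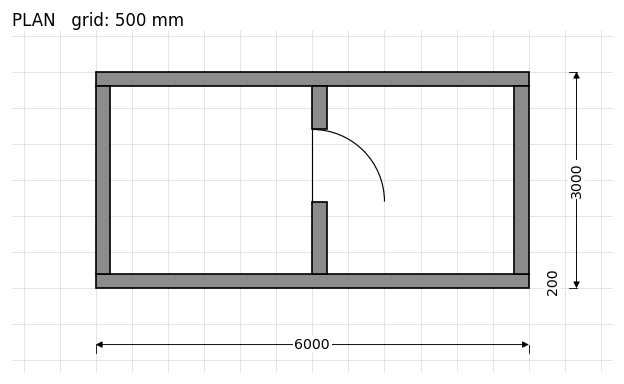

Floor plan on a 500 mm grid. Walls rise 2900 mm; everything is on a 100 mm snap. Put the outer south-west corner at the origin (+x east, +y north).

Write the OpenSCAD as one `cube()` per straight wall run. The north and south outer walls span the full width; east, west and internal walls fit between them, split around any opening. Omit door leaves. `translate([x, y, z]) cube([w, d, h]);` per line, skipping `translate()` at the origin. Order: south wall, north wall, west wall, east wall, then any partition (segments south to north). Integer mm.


cube([6000, 200, 2900]);
translate([0, 2800, 0]) cube([6000, 200, 2900]);
translate([0, 200, 0]) cube([200, 2600, 2900]);
translate([5800, 200, 0]) cube([200, 2600, 2900]);
translate([3000, 200, 0]) cube([200, 1000, 2900]);
translate([3000, 2200, 0]) cube([200, 600, 2900]);
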